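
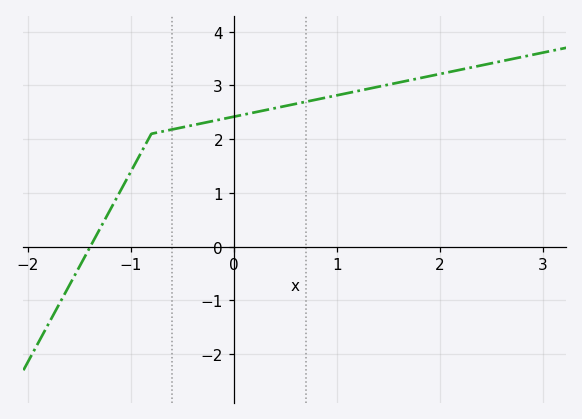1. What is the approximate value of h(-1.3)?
0.328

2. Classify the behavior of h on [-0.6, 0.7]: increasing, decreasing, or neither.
increasing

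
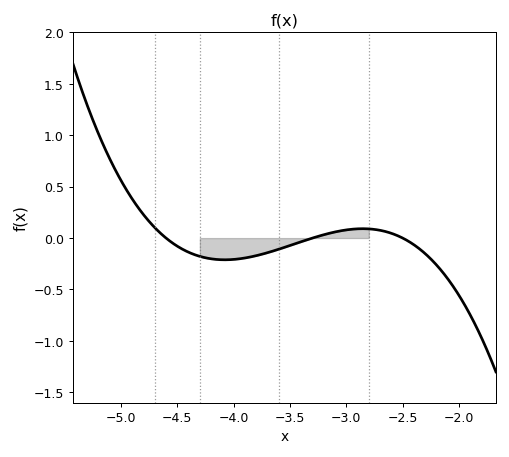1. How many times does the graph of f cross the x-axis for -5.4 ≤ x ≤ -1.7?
3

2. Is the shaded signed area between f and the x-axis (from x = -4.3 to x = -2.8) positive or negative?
negative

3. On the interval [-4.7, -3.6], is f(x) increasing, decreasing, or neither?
neither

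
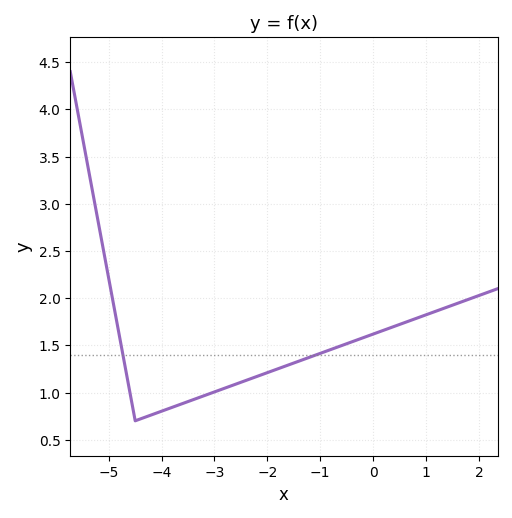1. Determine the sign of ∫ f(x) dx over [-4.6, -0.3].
positive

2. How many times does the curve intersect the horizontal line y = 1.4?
2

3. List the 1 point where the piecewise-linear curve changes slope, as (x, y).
(-4.5, 0.7)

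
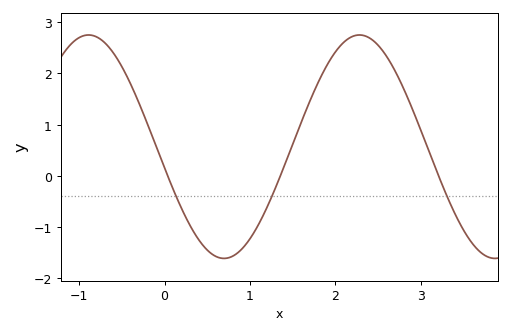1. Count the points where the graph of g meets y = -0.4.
3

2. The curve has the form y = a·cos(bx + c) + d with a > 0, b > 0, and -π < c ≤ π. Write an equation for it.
y = 2.18cos(2x + 1.8) + 0.57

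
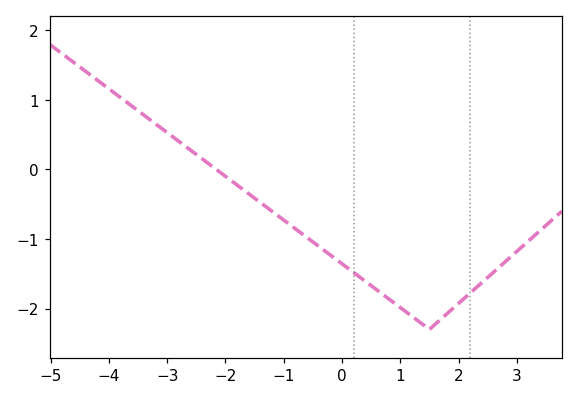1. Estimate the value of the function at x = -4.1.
1.22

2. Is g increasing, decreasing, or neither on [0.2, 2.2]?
neither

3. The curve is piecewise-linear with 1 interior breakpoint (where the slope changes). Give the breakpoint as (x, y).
(1.5, -2.3)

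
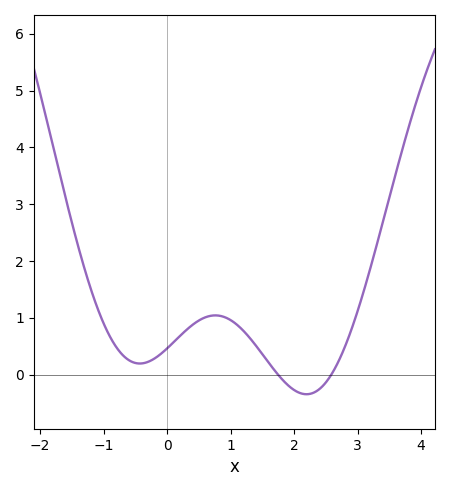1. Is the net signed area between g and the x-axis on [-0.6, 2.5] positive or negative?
positive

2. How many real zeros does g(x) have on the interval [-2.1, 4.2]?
2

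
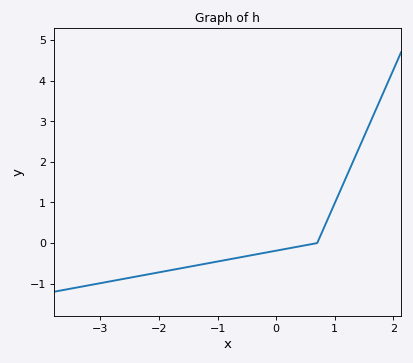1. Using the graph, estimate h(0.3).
-0.1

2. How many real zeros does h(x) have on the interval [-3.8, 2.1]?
1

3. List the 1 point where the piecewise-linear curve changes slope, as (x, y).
(0.7, 0)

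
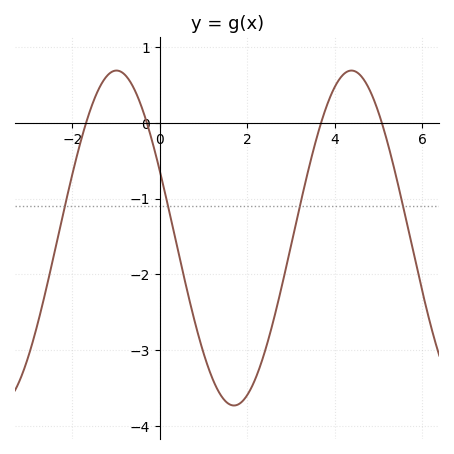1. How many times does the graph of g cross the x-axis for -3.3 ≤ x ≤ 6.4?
4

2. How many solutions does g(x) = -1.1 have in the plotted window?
4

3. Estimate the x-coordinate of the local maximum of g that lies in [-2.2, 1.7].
-0.994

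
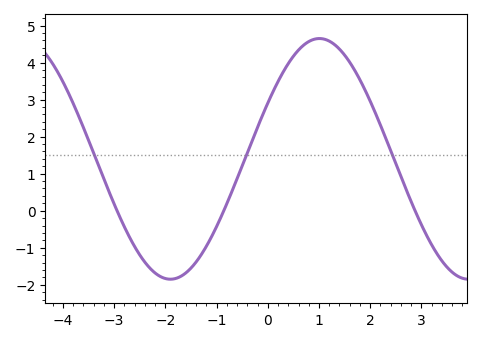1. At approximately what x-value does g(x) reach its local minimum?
-2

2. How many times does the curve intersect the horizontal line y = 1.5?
3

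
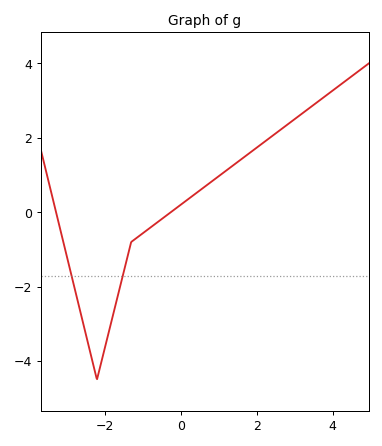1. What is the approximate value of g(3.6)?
3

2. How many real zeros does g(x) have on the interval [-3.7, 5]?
2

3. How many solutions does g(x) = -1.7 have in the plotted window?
2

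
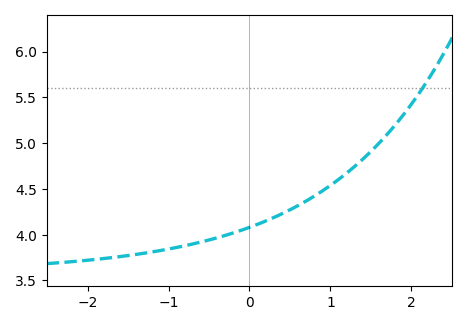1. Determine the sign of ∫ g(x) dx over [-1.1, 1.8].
positive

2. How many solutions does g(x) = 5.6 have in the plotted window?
1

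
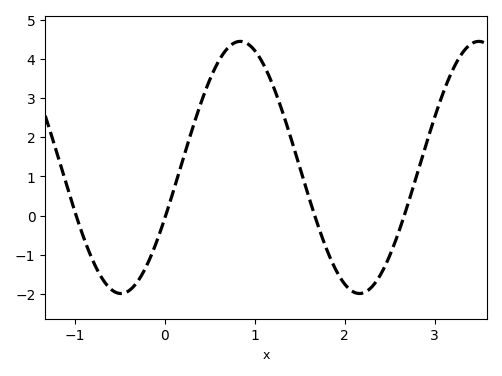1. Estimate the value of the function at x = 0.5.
3.46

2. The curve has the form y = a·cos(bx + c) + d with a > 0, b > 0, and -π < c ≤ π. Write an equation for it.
y = 3.22cos(2.37x - 1.99) + 1.23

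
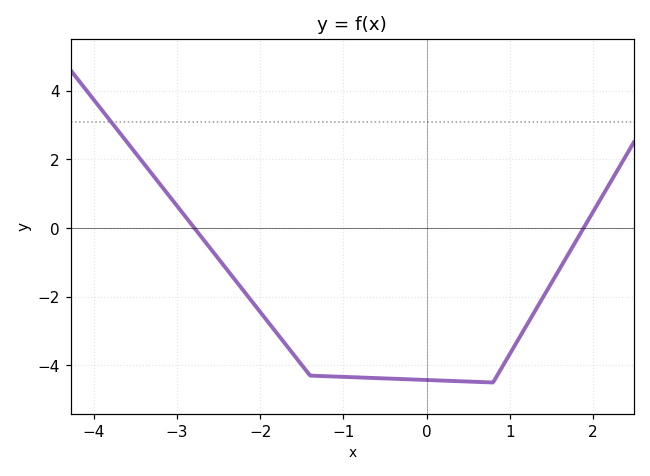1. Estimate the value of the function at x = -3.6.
2.5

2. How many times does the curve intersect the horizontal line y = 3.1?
1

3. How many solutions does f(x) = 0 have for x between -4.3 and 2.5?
2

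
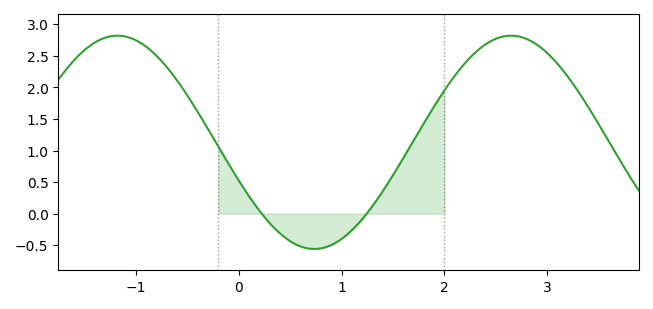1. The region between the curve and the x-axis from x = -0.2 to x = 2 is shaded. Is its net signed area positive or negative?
positive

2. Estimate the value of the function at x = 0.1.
0.25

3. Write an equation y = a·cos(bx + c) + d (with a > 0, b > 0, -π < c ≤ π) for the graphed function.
y = 1.69cos(1.6x + 1.9) + 1.13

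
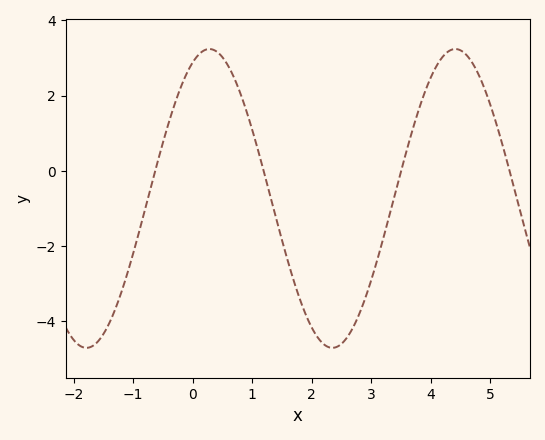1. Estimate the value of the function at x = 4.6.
3.09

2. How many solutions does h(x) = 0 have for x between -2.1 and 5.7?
4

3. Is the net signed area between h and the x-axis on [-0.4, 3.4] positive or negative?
negative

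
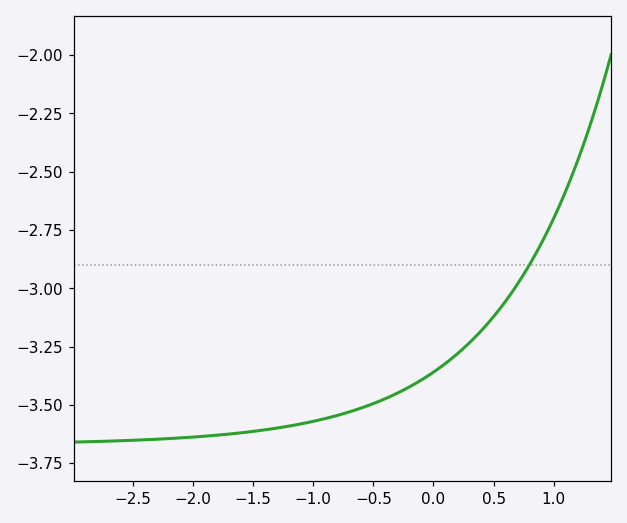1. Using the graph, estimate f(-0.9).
-3.56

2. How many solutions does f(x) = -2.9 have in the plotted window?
1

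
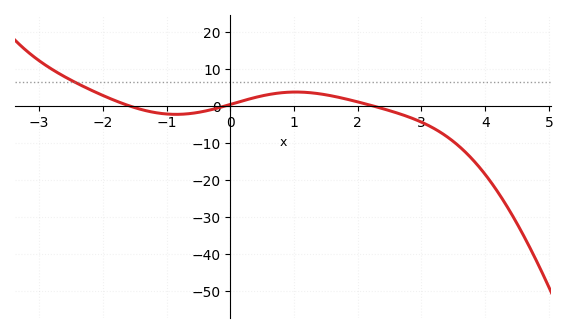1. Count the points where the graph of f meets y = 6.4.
1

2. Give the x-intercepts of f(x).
-1.57, -0.09, 2.25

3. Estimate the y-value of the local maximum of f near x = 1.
3.81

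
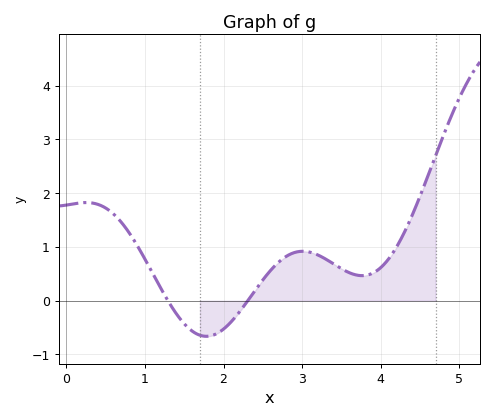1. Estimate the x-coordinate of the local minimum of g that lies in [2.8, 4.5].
3.76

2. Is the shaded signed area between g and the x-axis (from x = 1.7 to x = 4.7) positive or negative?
positive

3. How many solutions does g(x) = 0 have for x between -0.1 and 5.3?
2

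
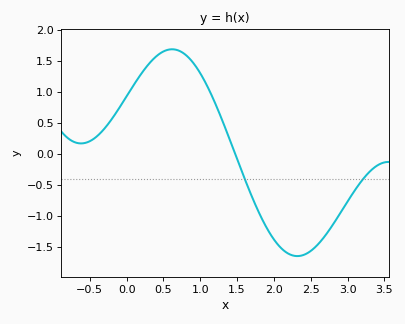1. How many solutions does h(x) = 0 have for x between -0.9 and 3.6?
1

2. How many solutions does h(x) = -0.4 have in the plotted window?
2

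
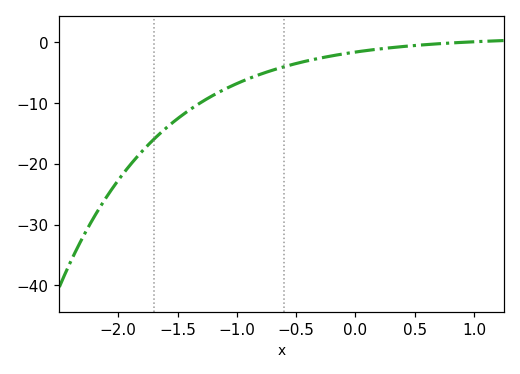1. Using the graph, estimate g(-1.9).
-20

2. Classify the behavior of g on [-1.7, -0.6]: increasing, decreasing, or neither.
increasing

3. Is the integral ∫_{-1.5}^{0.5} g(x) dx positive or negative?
negative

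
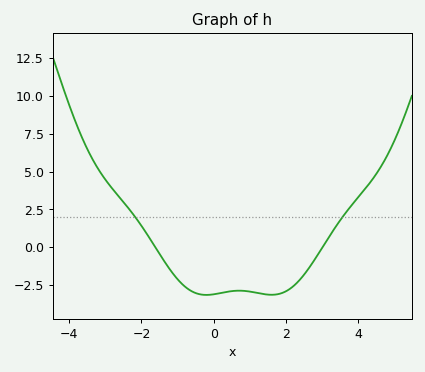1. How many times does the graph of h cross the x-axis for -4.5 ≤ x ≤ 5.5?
2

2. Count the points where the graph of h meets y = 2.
2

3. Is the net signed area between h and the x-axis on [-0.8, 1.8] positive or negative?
negative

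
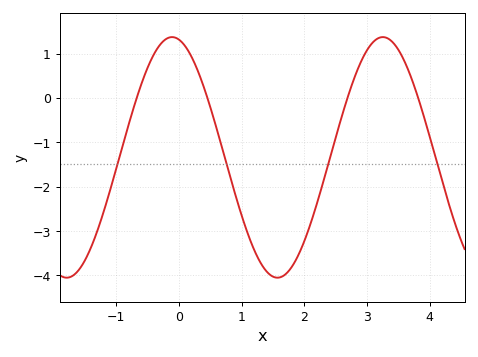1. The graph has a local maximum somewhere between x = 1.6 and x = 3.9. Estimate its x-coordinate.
3.3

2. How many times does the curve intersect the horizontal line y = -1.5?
4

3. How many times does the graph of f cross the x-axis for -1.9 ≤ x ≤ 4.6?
4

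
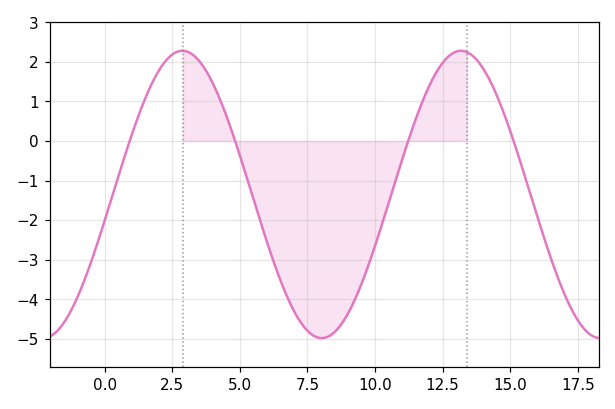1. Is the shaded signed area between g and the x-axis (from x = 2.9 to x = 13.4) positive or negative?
negative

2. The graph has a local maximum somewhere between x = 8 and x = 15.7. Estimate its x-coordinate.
13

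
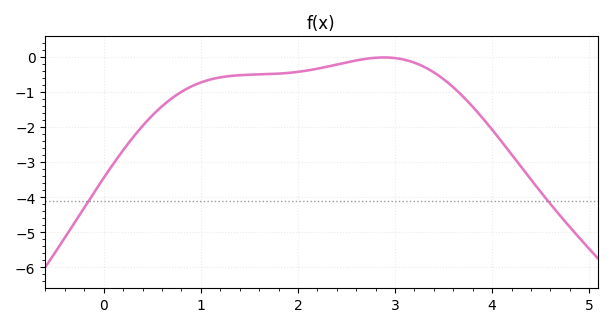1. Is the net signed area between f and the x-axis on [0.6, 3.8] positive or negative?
negative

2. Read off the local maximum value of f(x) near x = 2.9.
0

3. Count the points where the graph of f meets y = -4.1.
2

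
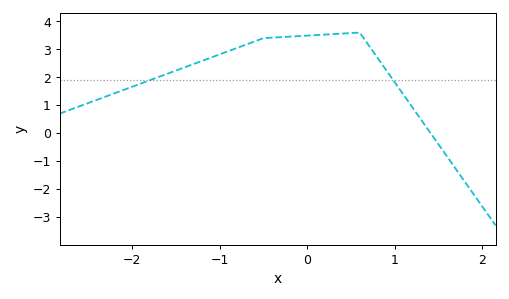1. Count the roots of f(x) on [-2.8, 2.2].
1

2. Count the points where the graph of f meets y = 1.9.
2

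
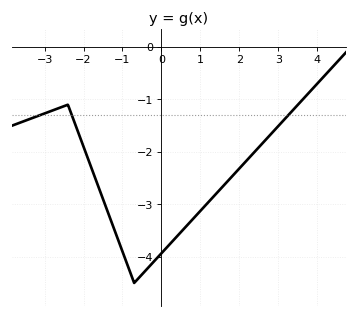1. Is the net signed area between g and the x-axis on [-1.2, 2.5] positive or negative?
negative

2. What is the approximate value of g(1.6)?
-2.64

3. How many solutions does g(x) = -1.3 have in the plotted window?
3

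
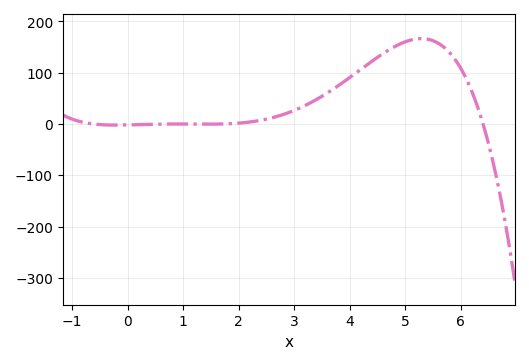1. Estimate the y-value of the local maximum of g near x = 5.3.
167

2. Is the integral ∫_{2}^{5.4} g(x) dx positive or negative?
positive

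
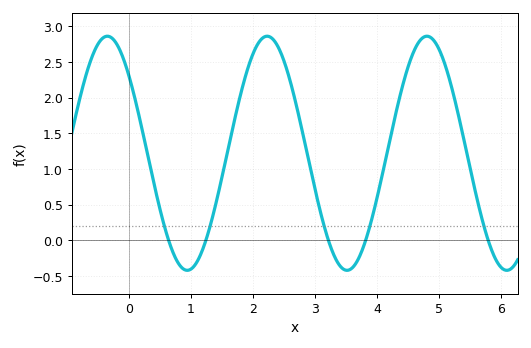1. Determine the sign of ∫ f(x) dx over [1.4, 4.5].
positive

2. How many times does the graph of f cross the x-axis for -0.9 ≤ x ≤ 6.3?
5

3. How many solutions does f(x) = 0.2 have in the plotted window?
5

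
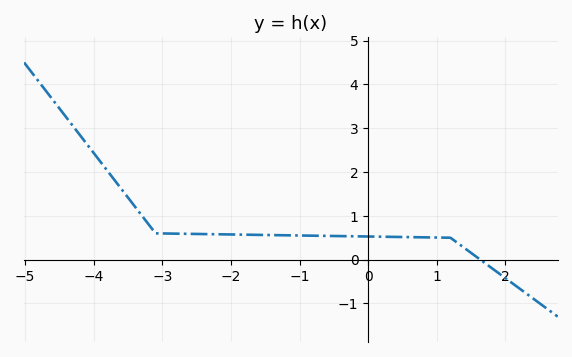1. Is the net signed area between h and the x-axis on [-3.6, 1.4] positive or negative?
positive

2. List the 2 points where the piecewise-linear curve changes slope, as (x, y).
(-3.1, 0.6); (1.2, 0.5)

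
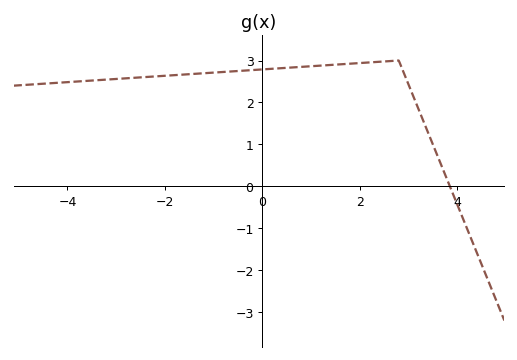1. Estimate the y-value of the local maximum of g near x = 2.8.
3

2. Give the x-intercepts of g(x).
3.8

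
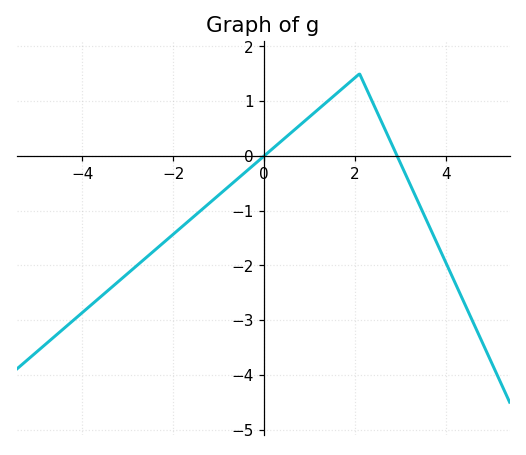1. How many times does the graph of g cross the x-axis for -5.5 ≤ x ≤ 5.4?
2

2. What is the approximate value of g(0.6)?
0.4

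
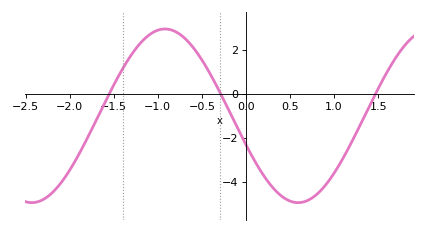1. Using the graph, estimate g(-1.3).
1.76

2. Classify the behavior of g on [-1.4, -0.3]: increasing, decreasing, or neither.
neither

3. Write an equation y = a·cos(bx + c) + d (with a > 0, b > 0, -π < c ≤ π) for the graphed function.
y = 3.95cos(2.08x + 1.91) - 1.01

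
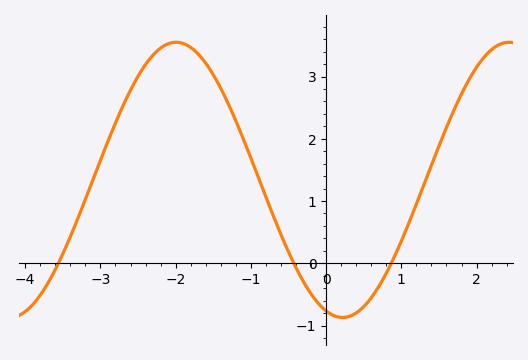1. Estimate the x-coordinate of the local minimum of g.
0.218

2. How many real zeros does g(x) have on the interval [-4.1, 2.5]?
3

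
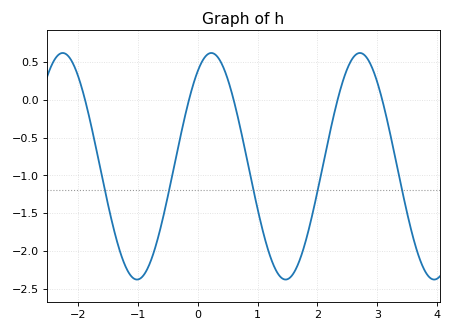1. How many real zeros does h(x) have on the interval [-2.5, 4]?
5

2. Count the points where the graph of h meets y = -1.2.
5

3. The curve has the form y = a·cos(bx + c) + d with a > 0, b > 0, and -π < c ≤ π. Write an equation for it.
y = 1.5cos(2.5x - 0.57) - 0.88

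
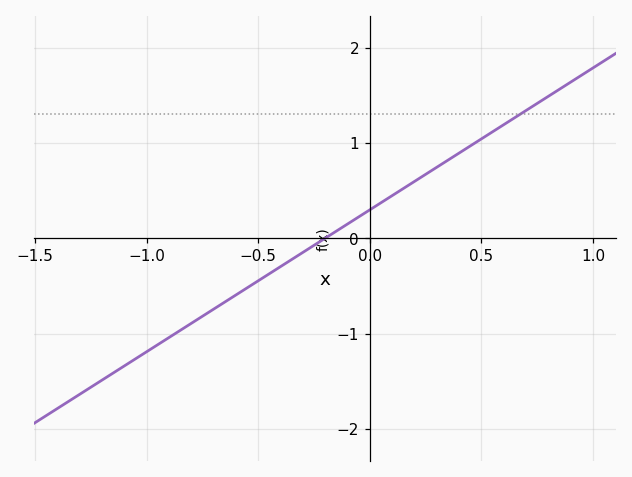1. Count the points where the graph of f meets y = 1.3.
1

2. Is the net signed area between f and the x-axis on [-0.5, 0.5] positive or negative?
positive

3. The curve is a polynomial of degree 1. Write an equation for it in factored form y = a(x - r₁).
y = 1.49(x + 0.2)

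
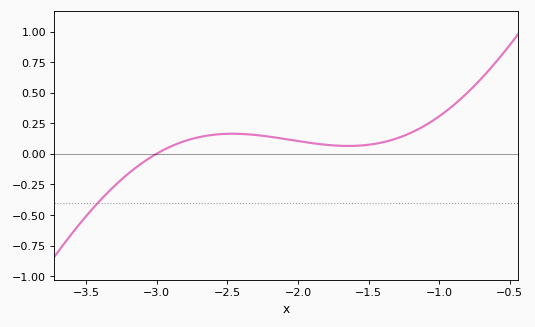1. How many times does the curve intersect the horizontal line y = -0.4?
1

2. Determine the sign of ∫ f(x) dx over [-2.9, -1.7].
positive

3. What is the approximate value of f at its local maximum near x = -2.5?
0.15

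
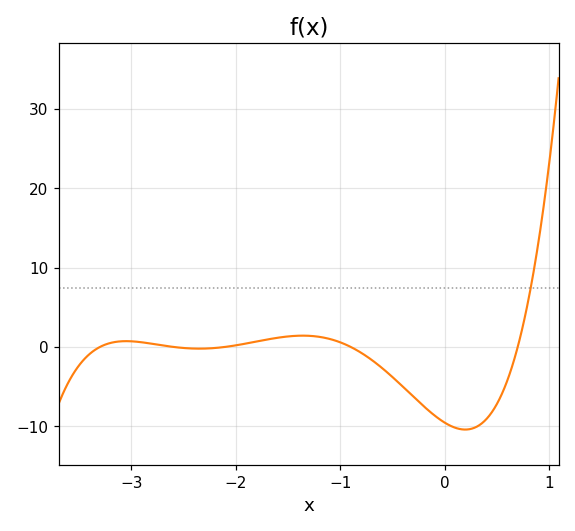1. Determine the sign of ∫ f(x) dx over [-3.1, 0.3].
negative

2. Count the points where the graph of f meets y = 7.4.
1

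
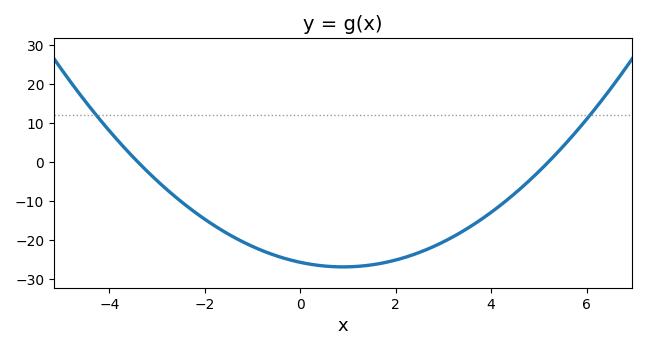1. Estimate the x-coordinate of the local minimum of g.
1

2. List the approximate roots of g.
-3.4, 5.2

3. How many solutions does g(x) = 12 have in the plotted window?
2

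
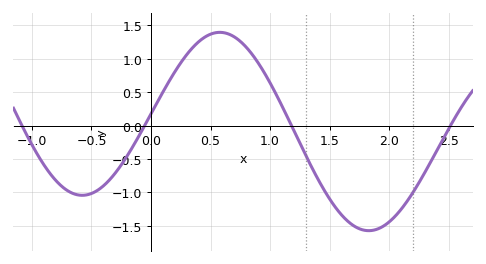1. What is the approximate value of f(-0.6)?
-1.04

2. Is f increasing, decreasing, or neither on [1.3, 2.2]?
neither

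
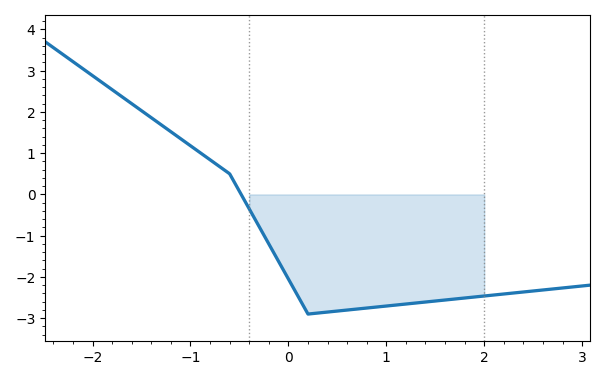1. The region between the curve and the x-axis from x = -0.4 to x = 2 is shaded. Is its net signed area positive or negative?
negative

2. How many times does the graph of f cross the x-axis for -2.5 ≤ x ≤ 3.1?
1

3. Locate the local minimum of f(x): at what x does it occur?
0.2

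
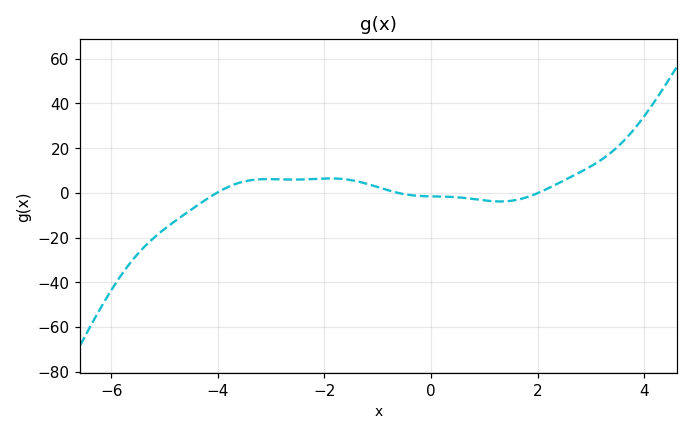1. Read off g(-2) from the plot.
6.41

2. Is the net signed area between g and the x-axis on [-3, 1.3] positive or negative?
positive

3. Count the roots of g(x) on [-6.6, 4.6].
3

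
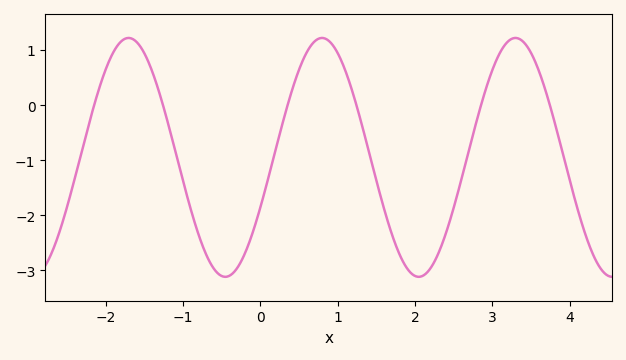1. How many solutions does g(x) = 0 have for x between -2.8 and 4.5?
6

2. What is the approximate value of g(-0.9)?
-1.9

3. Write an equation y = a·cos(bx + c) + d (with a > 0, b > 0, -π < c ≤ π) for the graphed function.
y = 2.17cos(2.5x - 2) - 0.95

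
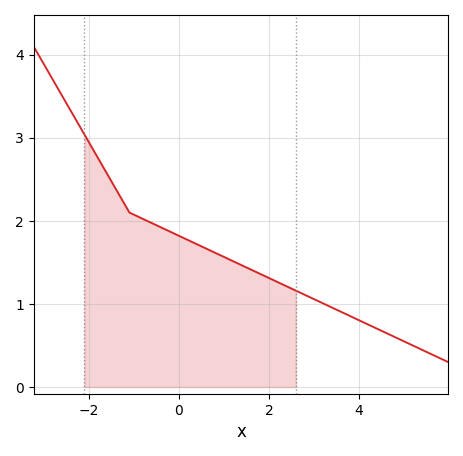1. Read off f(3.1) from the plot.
1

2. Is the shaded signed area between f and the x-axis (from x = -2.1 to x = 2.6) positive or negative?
positive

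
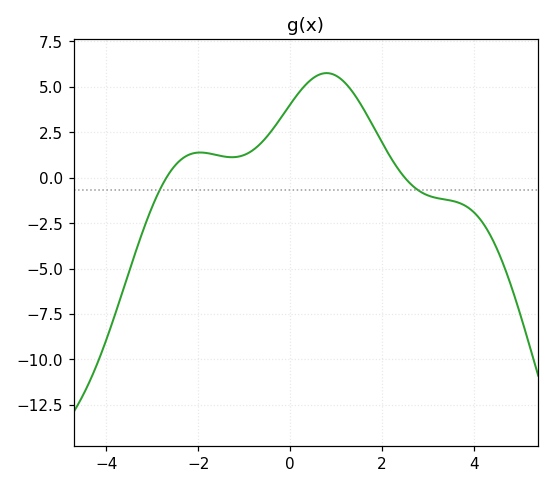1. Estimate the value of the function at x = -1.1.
1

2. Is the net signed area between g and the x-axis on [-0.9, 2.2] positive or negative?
positive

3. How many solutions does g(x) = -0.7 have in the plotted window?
2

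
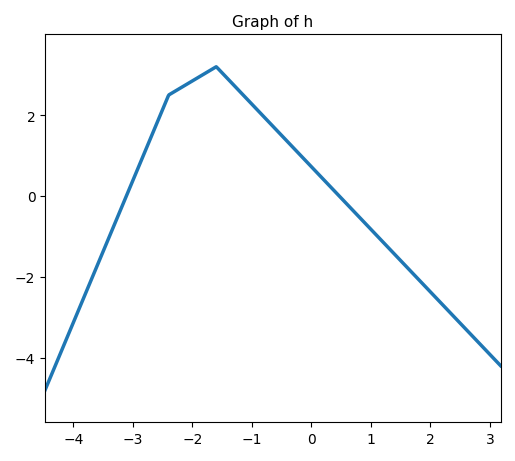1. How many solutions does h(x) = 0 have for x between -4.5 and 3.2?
2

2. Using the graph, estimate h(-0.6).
1.6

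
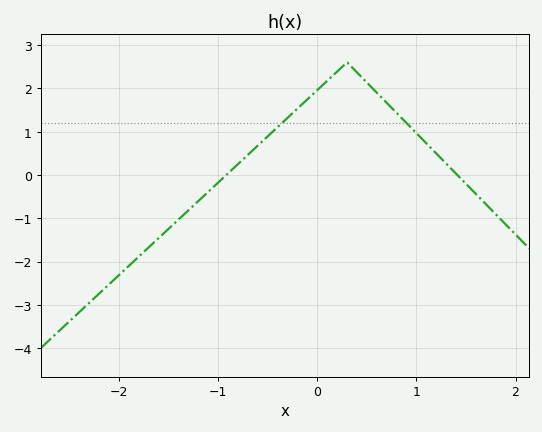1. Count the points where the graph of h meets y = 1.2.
2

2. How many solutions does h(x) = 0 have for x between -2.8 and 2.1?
2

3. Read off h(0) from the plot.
2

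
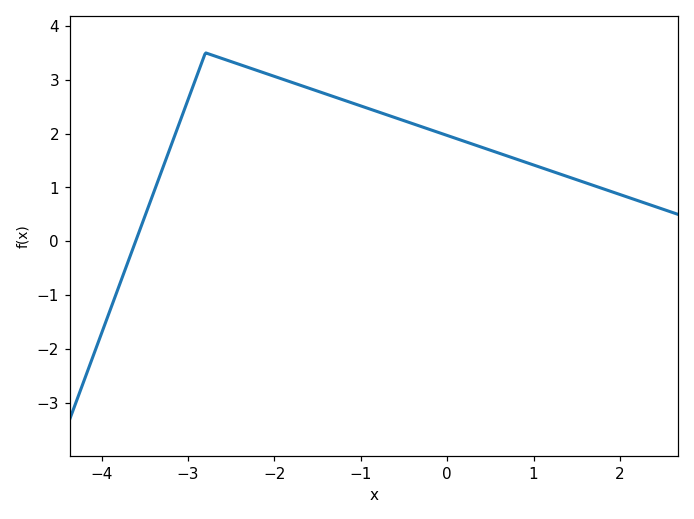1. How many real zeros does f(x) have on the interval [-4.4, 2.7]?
1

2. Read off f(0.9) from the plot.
1.47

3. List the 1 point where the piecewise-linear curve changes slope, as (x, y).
(-2.8, 3.5)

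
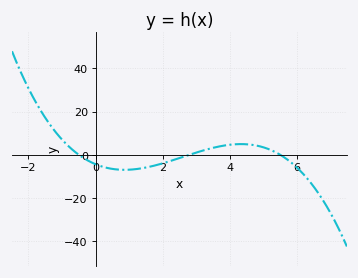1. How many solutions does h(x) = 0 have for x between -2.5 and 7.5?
3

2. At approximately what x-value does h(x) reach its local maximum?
4.34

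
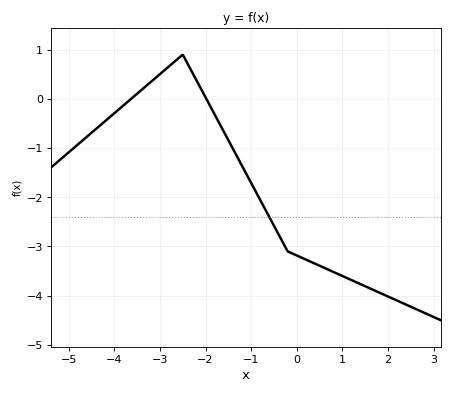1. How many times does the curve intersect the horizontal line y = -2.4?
1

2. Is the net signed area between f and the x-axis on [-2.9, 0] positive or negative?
negative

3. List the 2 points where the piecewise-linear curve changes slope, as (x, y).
(-2.5, 0.9); (-0.2, -3.1)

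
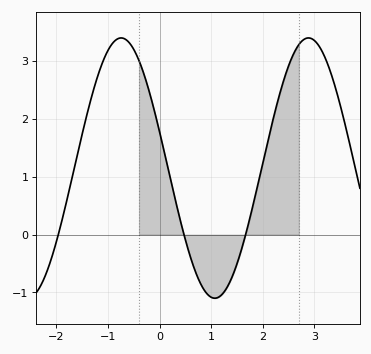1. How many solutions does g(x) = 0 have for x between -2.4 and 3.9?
3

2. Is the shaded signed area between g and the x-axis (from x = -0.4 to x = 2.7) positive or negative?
positive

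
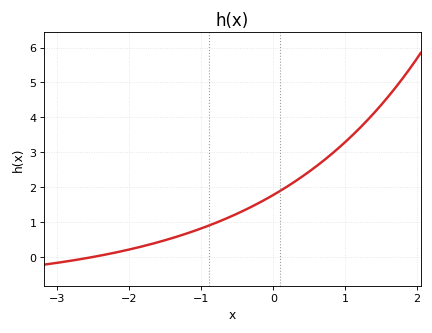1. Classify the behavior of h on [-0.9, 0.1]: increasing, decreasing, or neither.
increasing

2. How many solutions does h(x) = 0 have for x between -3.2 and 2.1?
1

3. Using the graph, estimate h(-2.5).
-0.007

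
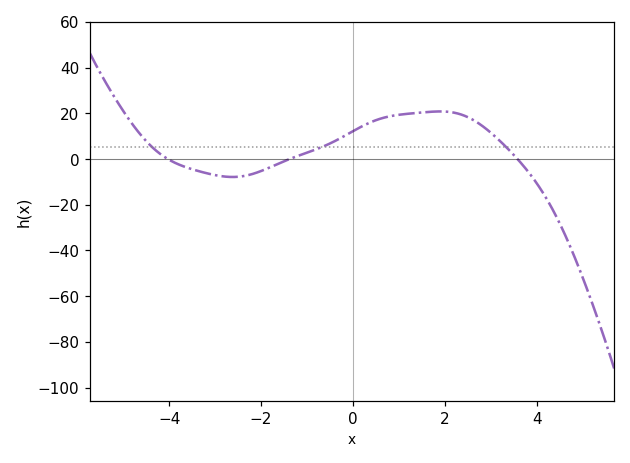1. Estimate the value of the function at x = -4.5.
7.86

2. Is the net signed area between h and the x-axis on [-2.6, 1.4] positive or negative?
positive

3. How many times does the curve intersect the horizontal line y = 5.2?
3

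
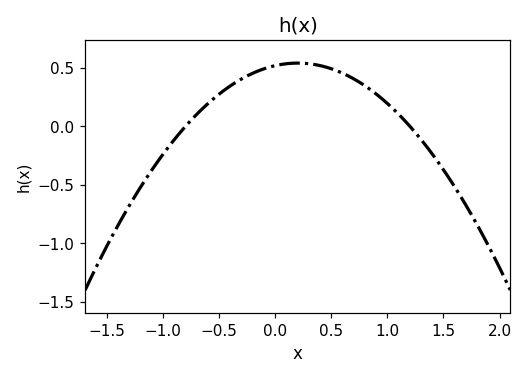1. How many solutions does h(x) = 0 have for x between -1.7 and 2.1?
2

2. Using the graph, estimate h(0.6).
0.45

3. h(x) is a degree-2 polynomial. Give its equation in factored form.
y = -0.54(x + 0.8)(x - 1.2)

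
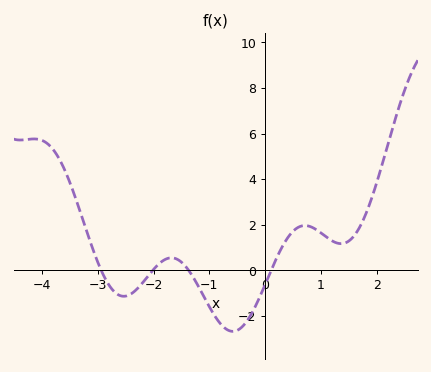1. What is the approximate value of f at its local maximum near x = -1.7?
0.6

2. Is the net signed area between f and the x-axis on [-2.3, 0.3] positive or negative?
negative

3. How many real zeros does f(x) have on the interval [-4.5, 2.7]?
4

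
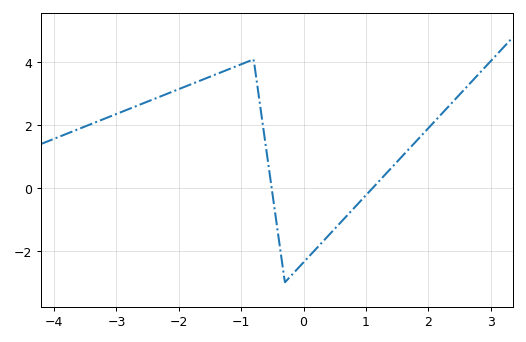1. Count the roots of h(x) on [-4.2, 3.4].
2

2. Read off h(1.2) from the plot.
0.2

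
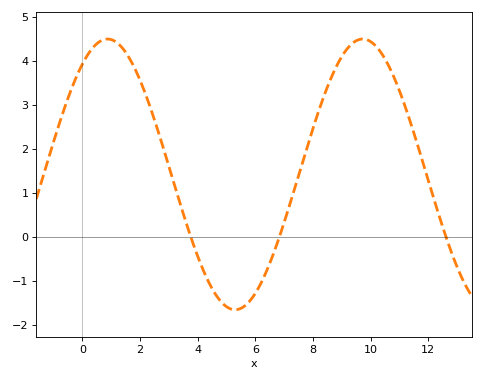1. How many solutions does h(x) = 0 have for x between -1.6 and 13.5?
3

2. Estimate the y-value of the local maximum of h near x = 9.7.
4.49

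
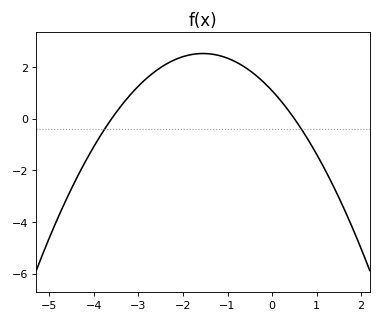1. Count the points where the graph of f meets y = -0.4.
2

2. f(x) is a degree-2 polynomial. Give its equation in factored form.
y = -0.6(x + 3.6)(x - 0.5)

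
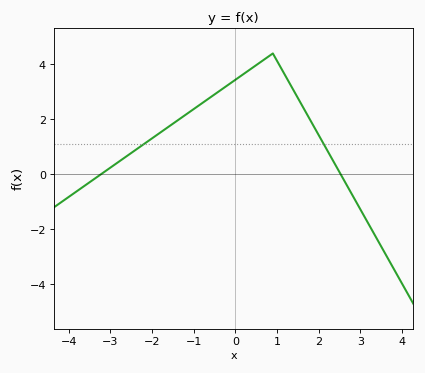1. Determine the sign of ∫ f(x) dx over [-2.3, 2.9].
positive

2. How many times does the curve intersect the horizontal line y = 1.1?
2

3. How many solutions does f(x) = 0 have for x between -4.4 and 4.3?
2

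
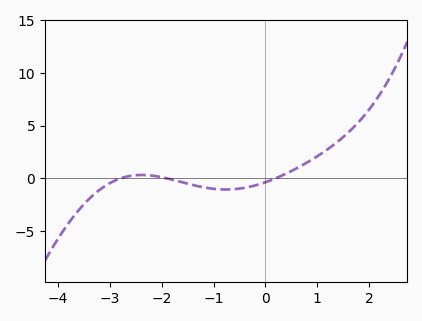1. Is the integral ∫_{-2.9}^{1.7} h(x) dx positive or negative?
positive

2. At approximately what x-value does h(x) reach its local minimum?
-0.8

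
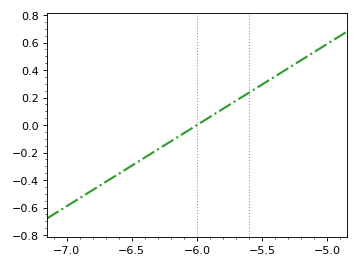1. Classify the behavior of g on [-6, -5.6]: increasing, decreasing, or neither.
increasing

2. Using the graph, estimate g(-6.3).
-0.18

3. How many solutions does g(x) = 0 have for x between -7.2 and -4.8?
1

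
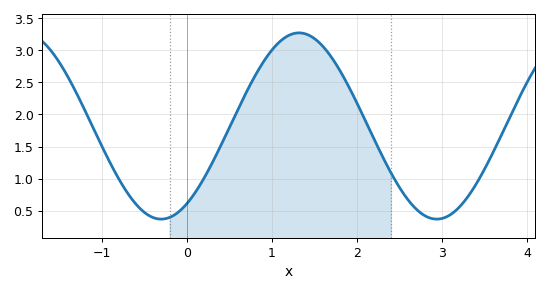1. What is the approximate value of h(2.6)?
0.65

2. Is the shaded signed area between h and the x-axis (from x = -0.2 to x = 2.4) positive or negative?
positive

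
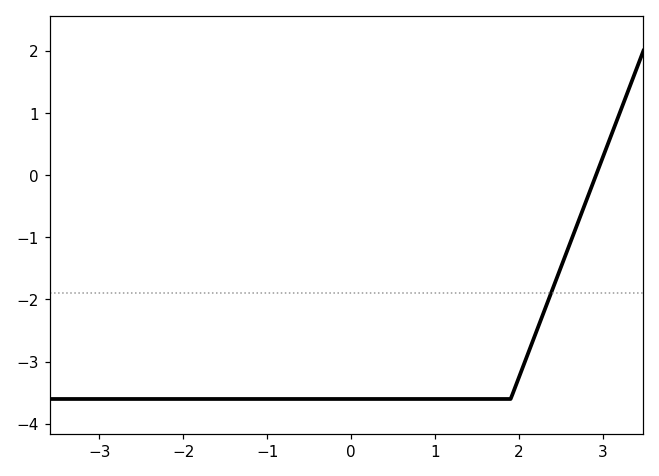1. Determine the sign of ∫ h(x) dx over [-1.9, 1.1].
negative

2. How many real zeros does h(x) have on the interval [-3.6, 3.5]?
1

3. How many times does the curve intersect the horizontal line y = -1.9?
1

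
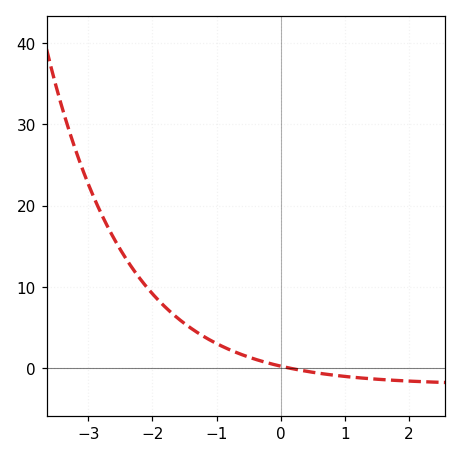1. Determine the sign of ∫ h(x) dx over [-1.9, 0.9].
positive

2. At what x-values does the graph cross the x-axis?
0.145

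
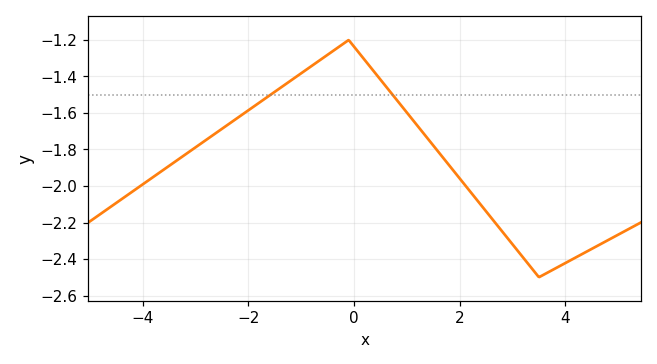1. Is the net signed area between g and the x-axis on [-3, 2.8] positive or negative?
negative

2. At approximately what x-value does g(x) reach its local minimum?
3.4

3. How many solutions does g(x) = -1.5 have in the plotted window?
2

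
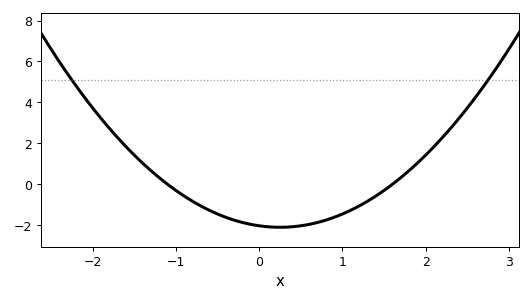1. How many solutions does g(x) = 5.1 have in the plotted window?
2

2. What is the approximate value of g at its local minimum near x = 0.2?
-2.1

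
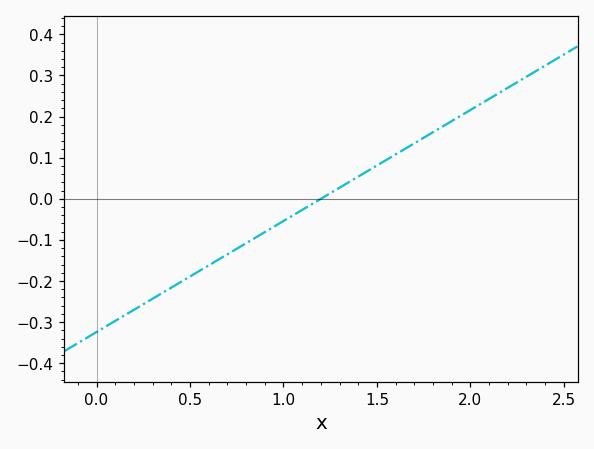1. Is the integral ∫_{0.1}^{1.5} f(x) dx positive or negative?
negative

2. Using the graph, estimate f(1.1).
-0.027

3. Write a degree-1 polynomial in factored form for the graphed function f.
y = 0.27(x - 1.2)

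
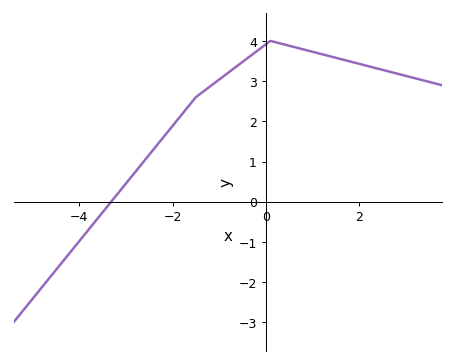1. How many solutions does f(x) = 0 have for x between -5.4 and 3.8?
1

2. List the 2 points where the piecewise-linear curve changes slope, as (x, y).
(-1.5, 2.6); (0.1, 4)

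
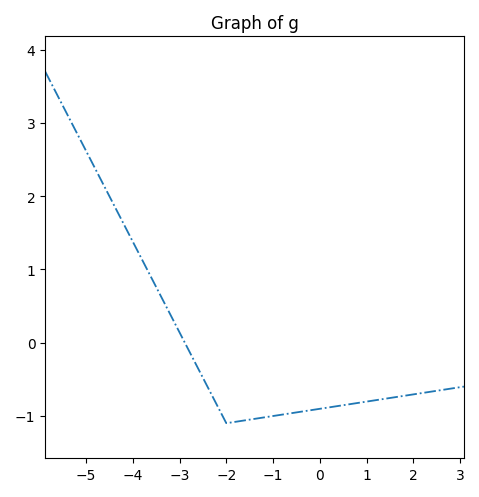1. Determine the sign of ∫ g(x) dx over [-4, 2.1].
negative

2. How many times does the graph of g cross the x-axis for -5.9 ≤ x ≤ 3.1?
1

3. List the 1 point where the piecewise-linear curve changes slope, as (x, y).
(-2, -1.1)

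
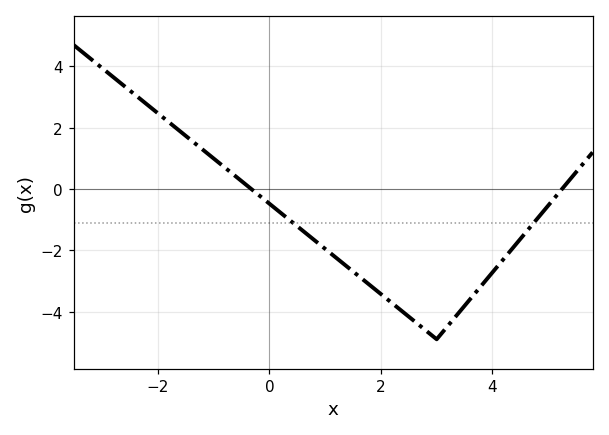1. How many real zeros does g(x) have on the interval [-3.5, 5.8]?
2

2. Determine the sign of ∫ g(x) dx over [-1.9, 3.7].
negative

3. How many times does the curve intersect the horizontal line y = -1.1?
2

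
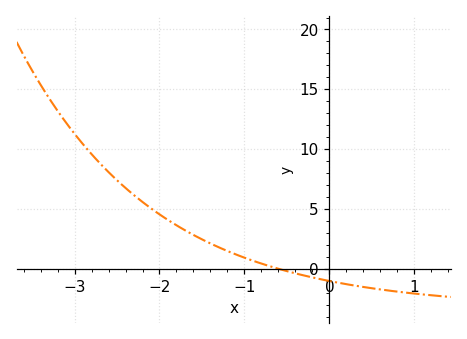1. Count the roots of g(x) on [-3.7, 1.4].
1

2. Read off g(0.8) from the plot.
-2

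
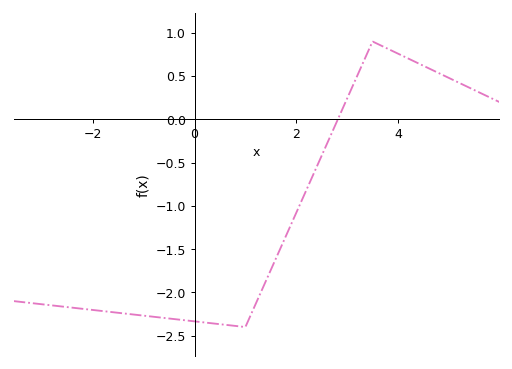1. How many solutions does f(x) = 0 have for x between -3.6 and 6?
1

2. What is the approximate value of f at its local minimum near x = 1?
-2.4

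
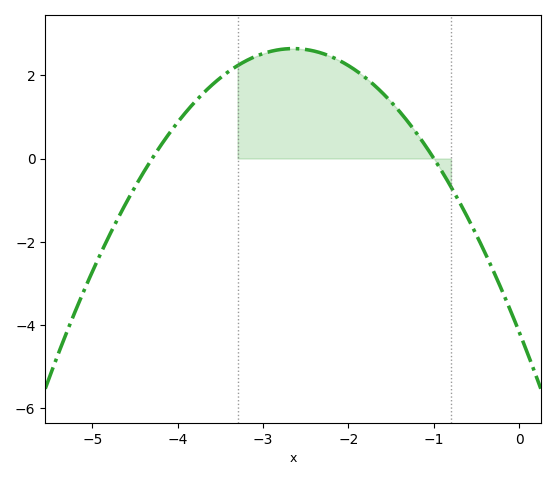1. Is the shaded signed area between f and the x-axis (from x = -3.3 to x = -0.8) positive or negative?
positive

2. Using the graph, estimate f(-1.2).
0.601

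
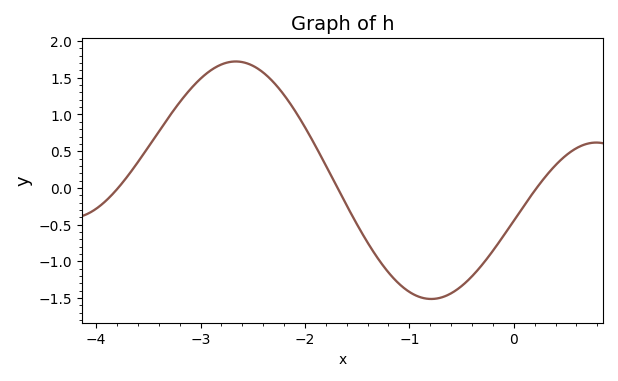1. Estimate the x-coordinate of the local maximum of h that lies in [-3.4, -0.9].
-2.66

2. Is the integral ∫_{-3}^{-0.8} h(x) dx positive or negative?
positive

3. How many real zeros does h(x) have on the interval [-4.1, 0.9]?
3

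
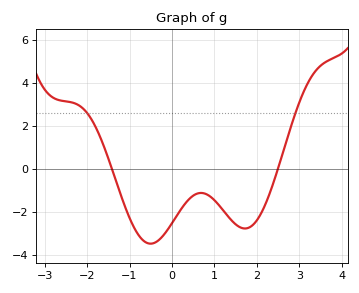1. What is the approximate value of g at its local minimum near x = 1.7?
-2.78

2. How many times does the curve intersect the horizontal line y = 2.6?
2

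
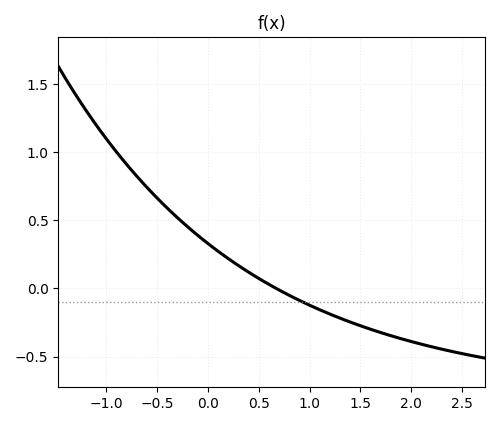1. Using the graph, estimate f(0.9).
-0.087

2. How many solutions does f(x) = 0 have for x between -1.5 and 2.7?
1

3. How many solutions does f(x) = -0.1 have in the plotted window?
1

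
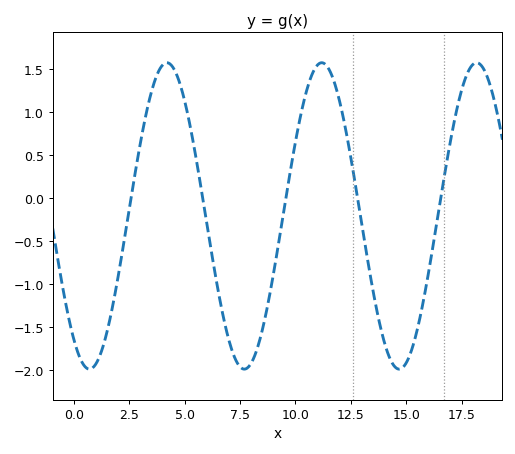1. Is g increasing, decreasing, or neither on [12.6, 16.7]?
neither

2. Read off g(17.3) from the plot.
1.06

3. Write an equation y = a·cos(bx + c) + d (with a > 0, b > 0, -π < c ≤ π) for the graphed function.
y = 1.78cos(0.9x + 2.5) - 0.21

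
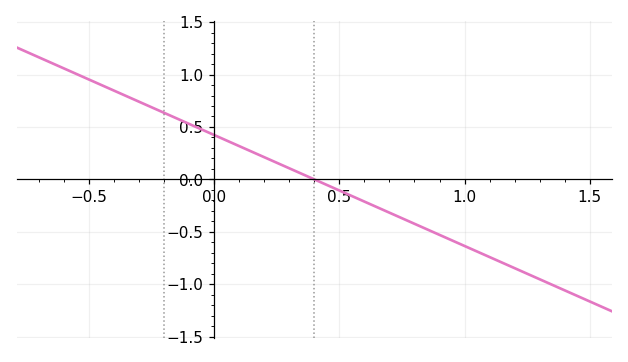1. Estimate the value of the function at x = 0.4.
0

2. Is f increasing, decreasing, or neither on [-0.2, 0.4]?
decreasing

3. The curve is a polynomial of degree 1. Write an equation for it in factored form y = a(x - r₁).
y = -1.06(x - 0.4)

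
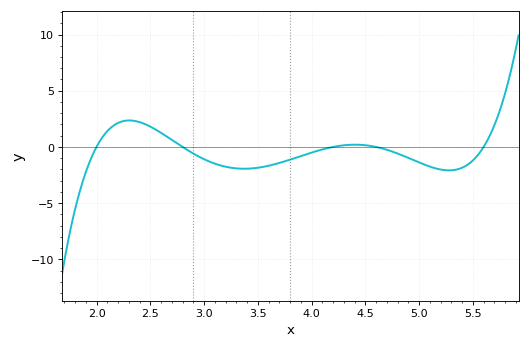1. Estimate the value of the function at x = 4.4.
0.201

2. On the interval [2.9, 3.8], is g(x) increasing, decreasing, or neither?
neither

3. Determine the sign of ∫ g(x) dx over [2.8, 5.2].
negative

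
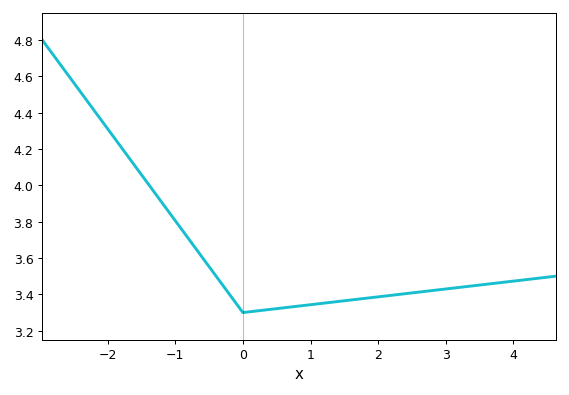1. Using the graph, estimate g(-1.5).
4.06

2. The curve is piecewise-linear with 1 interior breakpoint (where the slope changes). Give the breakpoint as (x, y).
(0, 3.3)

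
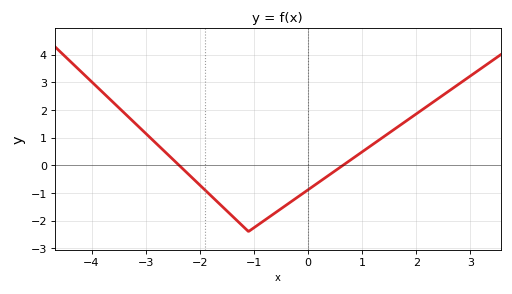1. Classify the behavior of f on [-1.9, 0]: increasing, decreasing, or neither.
neither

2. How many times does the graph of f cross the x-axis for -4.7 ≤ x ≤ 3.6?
2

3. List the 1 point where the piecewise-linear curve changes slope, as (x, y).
(-1.1, -2.4)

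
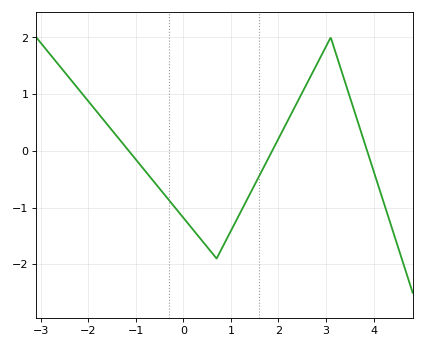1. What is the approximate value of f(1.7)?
-0.3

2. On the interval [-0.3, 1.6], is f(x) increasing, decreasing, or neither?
neither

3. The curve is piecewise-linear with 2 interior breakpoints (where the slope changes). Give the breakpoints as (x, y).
(0.7, -1.9); (3.1, 2)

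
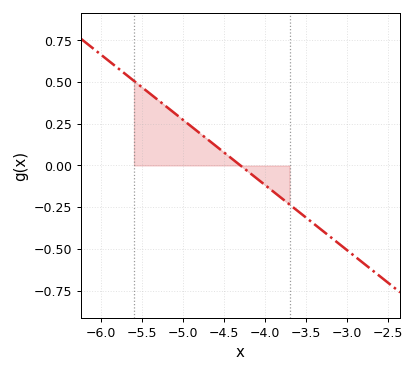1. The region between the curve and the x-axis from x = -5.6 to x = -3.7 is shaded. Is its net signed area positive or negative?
positive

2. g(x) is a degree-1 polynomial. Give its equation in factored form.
y = -0.39(x + 4.3)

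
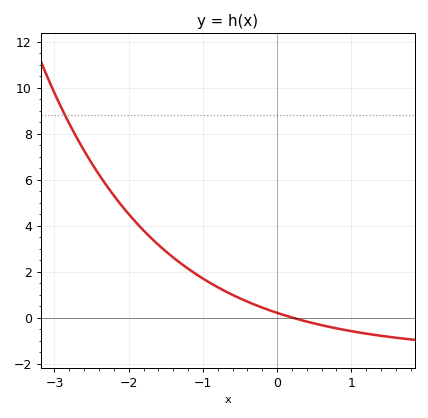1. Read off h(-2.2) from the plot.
5.31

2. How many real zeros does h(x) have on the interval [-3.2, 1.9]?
1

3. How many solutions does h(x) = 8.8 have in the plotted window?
1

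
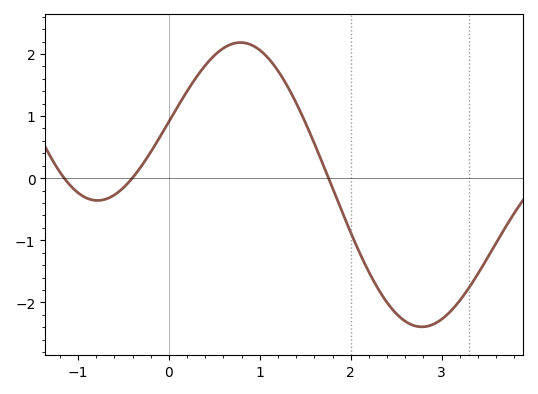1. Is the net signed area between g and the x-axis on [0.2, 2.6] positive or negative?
positive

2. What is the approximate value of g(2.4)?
-2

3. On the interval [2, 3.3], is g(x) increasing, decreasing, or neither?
neither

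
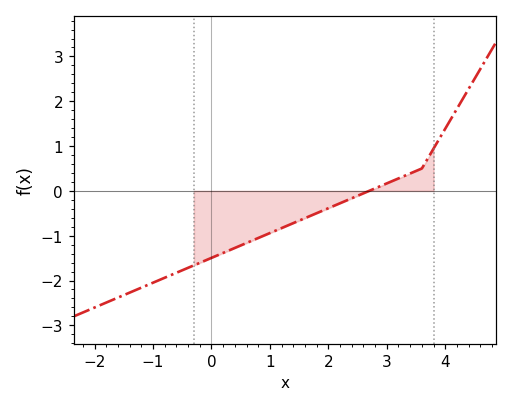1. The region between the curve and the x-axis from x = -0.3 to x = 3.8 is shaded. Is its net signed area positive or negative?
negative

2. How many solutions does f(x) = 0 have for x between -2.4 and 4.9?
1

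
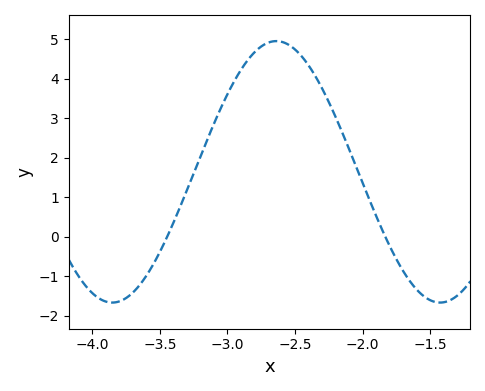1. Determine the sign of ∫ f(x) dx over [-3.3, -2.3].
positive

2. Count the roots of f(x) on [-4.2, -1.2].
2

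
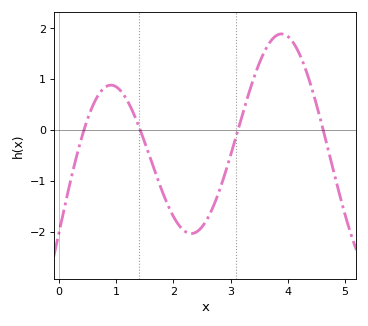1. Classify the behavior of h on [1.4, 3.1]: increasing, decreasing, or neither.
neither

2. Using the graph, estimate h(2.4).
-2.01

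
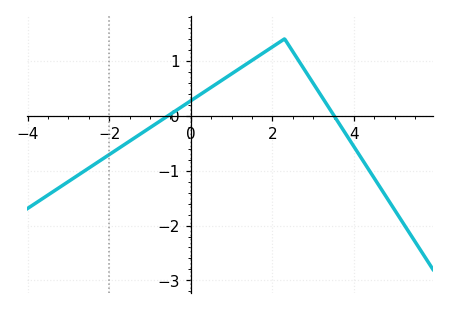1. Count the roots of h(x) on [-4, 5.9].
2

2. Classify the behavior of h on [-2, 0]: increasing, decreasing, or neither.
increasing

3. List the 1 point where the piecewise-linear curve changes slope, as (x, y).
(2.3, 1.4)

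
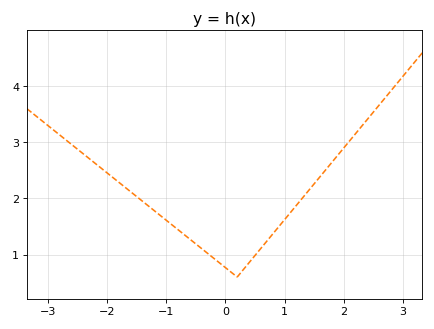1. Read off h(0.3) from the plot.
0.728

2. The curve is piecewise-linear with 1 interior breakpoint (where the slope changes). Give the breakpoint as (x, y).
(0.2, 0.6)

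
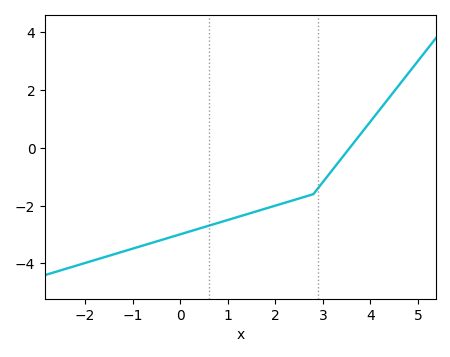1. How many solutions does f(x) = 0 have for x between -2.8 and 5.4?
1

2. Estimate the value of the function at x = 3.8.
0.4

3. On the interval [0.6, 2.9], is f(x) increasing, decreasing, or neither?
increasing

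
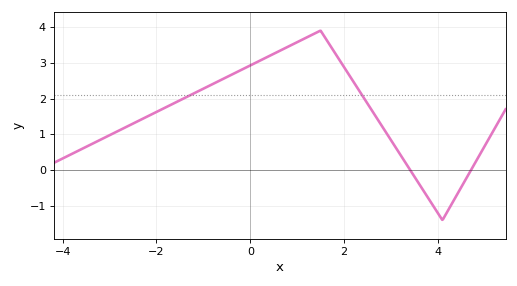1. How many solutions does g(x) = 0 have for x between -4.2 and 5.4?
2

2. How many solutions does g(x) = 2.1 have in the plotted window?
2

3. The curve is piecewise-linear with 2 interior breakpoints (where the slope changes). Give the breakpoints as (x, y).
(1.5, 3.9); (4.1, -1.4)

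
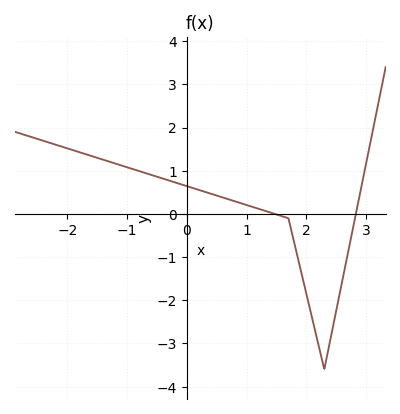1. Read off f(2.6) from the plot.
-1.55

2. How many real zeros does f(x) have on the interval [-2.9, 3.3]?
2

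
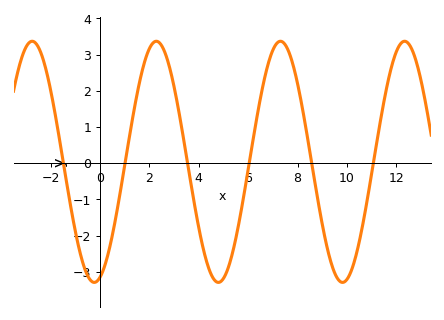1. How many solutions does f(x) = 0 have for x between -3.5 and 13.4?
6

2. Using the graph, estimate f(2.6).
3.1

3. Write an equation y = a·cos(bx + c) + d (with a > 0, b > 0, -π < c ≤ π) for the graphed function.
y = 3.33cos(1.2x - 2.9) + 0.04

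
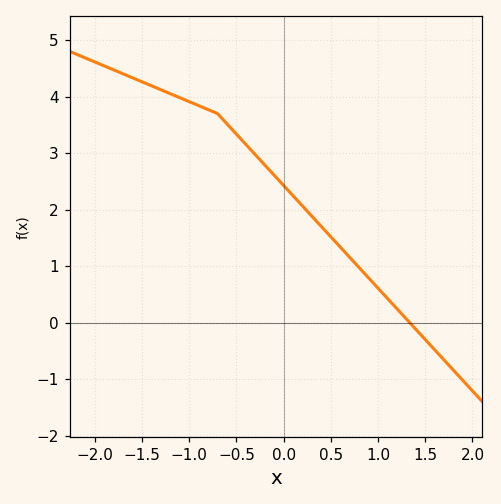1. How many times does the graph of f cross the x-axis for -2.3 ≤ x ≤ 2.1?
1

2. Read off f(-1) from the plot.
3.9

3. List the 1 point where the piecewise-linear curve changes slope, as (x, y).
(-0.7, 3.7)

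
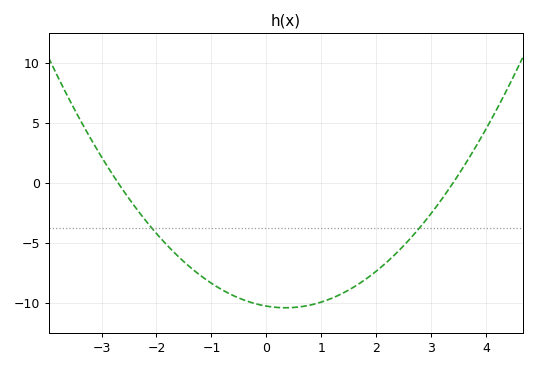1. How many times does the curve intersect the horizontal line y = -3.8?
2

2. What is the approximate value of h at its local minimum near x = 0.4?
-10.5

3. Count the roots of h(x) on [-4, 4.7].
2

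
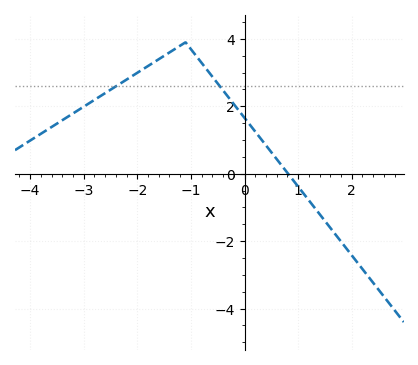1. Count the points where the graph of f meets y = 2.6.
2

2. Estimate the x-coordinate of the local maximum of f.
-1.1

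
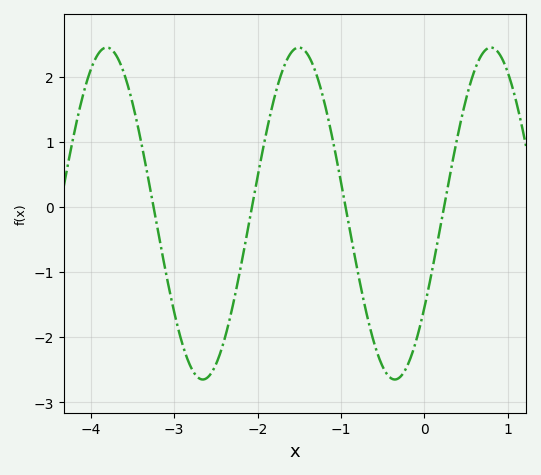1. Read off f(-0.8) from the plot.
-1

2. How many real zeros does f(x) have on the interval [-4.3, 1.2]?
4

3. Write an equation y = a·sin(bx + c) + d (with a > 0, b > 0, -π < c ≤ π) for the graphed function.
y = 2.55sin(2.7x - 0.6) - 0.1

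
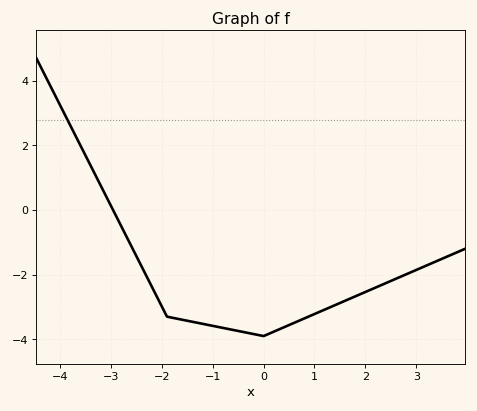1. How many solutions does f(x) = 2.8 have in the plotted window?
1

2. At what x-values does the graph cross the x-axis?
-3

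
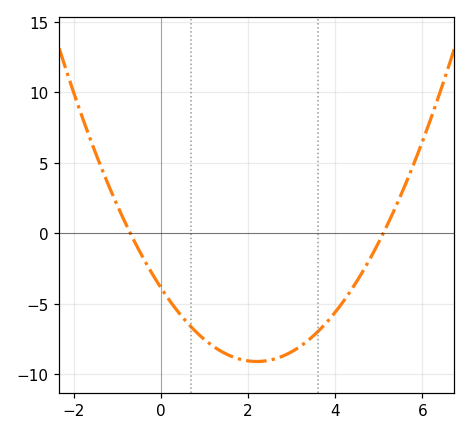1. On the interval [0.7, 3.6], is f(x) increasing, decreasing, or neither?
neither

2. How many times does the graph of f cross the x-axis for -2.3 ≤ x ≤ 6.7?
2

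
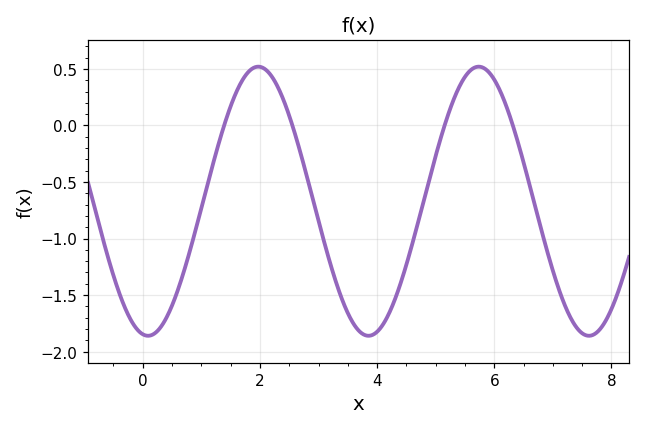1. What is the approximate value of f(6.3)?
0.05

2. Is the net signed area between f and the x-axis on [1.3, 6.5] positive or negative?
negative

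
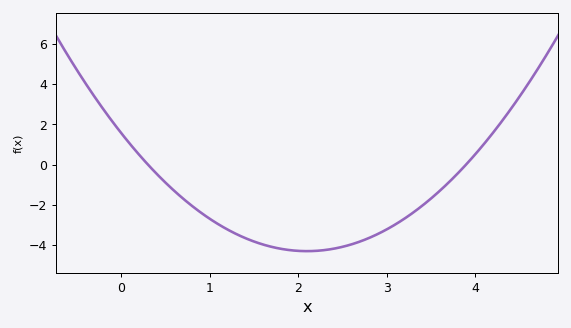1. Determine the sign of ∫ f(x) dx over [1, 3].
negative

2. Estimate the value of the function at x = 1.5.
-3.8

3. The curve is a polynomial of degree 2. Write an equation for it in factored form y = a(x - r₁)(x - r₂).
y = 1.33(x - 0.3)(x - 3.9)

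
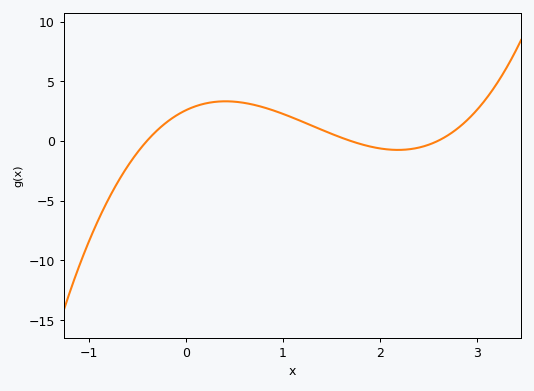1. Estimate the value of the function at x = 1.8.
-0.5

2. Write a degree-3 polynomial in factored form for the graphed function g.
y = 1.45(x + 0.4)(x - 1.7)(x - 2.6)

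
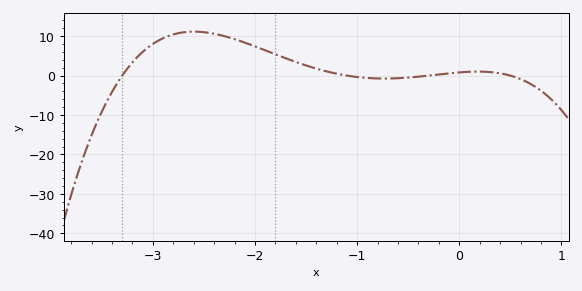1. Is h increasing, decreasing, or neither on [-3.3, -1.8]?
neither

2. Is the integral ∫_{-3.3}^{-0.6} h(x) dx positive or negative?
positive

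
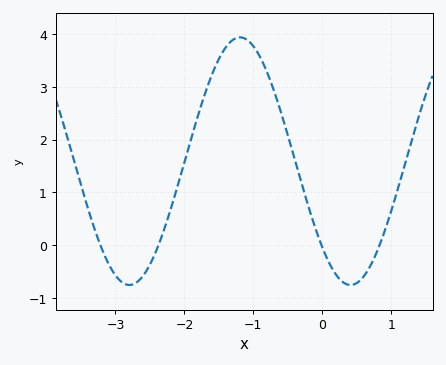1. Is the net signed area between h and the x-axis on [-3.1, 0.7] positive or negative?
positive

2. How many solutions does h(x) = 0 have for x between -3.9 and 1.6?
4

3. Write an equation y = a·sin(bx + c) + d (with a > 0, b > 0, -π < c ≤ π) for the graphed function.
y = 2.35sin(2x - 2.4) + 1.59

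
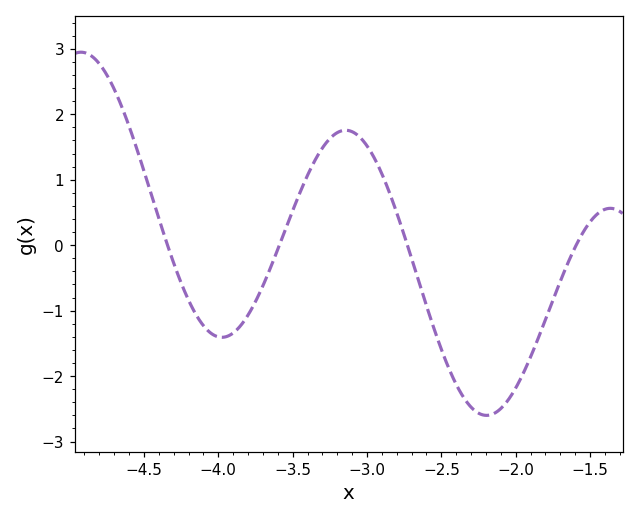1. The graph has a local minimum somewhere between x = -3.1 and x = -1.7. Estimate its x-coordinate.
-2.2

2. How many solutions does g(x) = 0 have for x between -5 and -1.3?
4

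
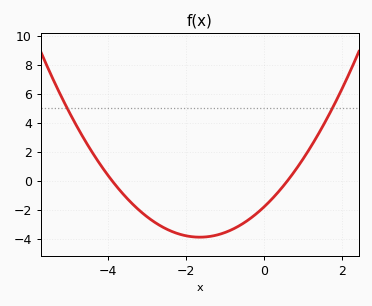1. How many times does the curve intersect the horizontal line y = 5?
2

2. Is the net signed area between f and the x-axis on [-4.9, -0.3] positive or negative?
negative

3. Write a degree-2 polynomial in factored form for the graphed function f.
y = 0.77(x + 3.9)(x - 0.6)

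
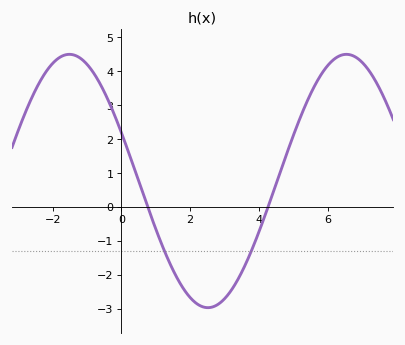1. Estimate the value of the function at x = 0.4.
1.1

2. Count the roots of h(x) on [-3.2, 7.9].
2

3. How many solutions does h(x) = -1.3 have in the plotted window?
2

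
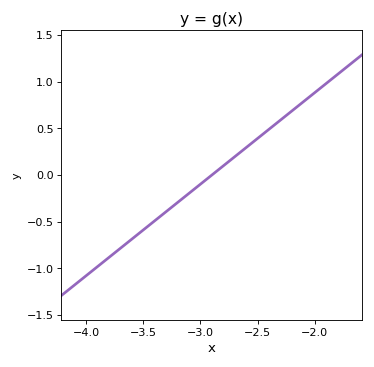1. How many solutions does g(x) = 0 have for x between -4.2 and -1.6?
1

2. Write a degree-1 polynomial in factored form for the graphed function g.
y = 0.98(x + 2.9)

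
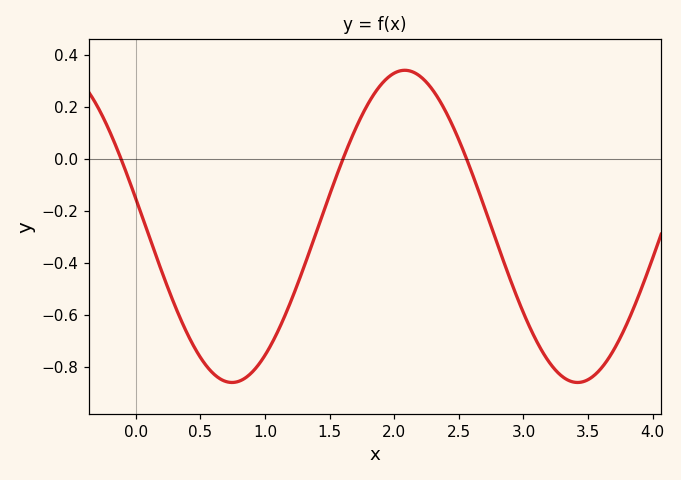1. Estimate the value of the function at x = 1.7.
0.114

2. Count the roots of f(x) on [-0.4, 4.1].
3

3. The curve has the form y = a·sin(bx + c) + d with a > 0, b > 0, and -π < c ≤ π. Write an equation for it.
y = 0.6sin(2.35x + 2.96) - 0.26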